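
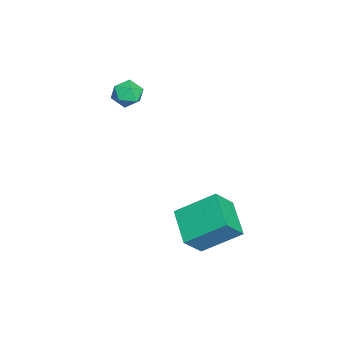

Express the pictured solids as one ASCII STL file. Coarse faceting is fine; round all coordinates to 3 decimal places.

solid 
facet normal 0.079 -0.144 0.986
outer loop
vertex 0.456 -3.128 1.628
vertex -0.184 -3.248 1.662
vertex 0.235 -3.737 1.557
endloop
endfacet
facet normal 0.684 -0.324 0.653
outer loop
vertex 0.456 -3.128 1.628
vertex 0.235 -3.737 1.557
vertex 0.71 -3.515 1.17
endloop
endfacet
facet normal 0.921 0.249 0.300
outer loop
vertex 0.456 -3.128 1.628
vertex 0.71 -3.515 1.17
vertex 0.585 -2.89 1.035
endloop
endfacet
facet normal 0.463 0.783 0.415
outer loop
vertex 0.456 -3.128 1.628
vertex 0.585 -2.89 1.035
vertex 0.032 -2.725 1.34
endloop
endfacet
facet normal -0.057 0.540 0.840
outer loop
vertex 0.456 -3.128 1.628
vertex 0.032 -2.725 1.34
vertex -0.184 -3.248 1.662
endloop
endfacet
facet normal 0.530 -0.830 0.174
outer loop
vertex 0.71 -3.515 1.17
vertex 0.235 -3.737 1.557
vertex 0.228 -3.875 0.92
endloop
endfacet
facet normal -0.449 -0.538 0.714
outer loop
vertex 0.235 -3.737 1.557
vertex -0.184 -3.248 1.662
vertex -0.325 -3.71 1.225
endloop
endfacet
facet normal -0.671 0.569 0.474
outer loop
vertex -0.184 -3.248 1.662
vertex 0.032 -2.725 1.34
vertex -0.45 -3.085 1.09
endloop
endfacet
facet normal 0.171 0.963 -0.210
outer loop
vertex 0.032 -2.725 1.34
vertex 0.585 -2.89 1.035
vertex 0.025 -2.863 0.703
endloop
endfacet
facet normal 0.913 0.097 -0.397
outer loop
vertex 0.585 -2.89 1.035
vertex 0.71 -3.515 1.17
vertex 0.444 -3.352 0.598
endloop
endfacet
facet normal -0.463 -0.783 -0.415
outer loop
vertex -0.196 -3.472 0.632
vertex 0.228 -3.875 0.92
vertex -0.325 -3.71 1.225
endloop
endfacet
facet normal -0.921 -0.249 -0.300
outer loop
vertex -0.196 -3.472 0.632
vertex -0.325 -3.71 1.225
vertex -0.45 -3.085 1.09
endloop
endfacet
facet normal -0.684 0.324 -0.653
outer loop
vertex -0.196 -3.472 0.632
vertex -0.45 -3.085 1.09
vertex 0.025 -2.863 0.703
endloop
endfacet
facet normal -0.079 0.144 -0.986
outer loop
vertex -0.196 -3.472 0.632
vertex 0.025 -2.863 0.703
vertex 0.444 -3.352 0.598
endloop
endfacet
facet normal 0.057 -0.540 -0.840
outer loop
vertex -0.196 -3.472 0.632
vertex 0.444 -3.352 0.598
vertex 0.228 -3.875 0.92
endloop
endfacet
facet normal -0.171 -0.963 0.210
outer loop
vertex -0.325 -3.71 1.225
vertex 0.228 -3.875 0.92
vertex 0.235 -3.737 1.557
endloop
endfacet
facet normal -0.913 -0.097 0.397
outer loop
vertex -0.45 -3.085 1.09
vertex -0.325 -3.71 1.225
vertex -0.184 -3.248 1.662
endloop
endfacet
facet normal -0.530 0.830 -0.174
outer loop
vertex 0.025 -2.863 0.703
vertex -0.45 -3.085 1.09
vertex 0.032 -2.725 1.34
endloop
endfacet
facet normal 0.449 0.538 -0.714
outer loop
vertex 0.444 -3.352 0.598
vertex 0.025 -2.863 0.703
vertex 0.585 -2.89 1.035
endloop
endfacet
facet normal 0.671 -0.569 -0.474
outer loop
vertex 0.228 -3.875 0.92
vertex 0.444 -3.352 0.598
vertex 0.71 -3.515 1.17
endloop
endfacet
facet normal -0.481 0.471 -0.739
outer loop
vertex 2.564 0.701 -2.659
vertex 3.911 1.18 -3.231
vertex 2.66 -0.744 -3.641
endloop
endfacet
facet normal -0.874 -0.311 0.372
outer loop
vertex 3.229 -1.3 -2.769
vertex 2.564 0.701 -2.659
vertex 2.66 -0.744 -3.641
endloop
endfacet
facet normal -0.482 0.471 -0.739
outer loop
vertex 2.66 -0.744 -3.641
vertex 3.911 1.18 -3.231
vertex 4.007 -0.265 -4.214
endloop
endfacet
facet normal 0.055 -0.825 -0.562
outer loop
vertex 4.007 -0.265 -4.214
vertex 3.229 -1.3 -2.769
vertex 2.66 -0.744 -3.641
endloop
endfacet
facet normal -0.055 0.825 0.562
outer loop
vertex 2.564 0.701 -2.659
vertex 4.48 0.624 -2.359
vertex 3.911 1.18 -3.231
endloop
endfacet
facet normal -0.875 -0.311 0.372
outer loop
vertex 3.133 0.145 -1.786
vertex 2.564 0.701 -2.659
vertex 3.229 -1.3 -2.769
endloop
endfacet
facet normal -0.055 0.826 0.562
outer loop
vertex 3.133 0.145 -1.786
vertex 4.48 0.624 -2.359
vertex 2.564 0.701 -2.659
endloop
endfacet
facet normal 0.874 0.311 -0.372
outer loop
vertex 3.911 1.18 -3.231
vertex 4.48 0.624 -2.359
vertex 4.007 -0.265 -4.214
endloop
endfacet
facet normal 0.055 -0.826 -0.562
outer loop
vertex 4.576 -0.821 -3.341
vertex 3.229 -1.3 -2.769
vertex 4.007 -0.265 -4.214
endloop
endfacet
facet normal 0.875 0.311 -0.372
outer loop
vertex 4.007 -0.265 -4.214
vertex 4.48 0.624 -2.359
vertex 4.576 -0.821 -3.341
endloop
endfacet
facet normal 0.481 -0.471 0.739
outer loop
vertex 4.576 -0.821 -3.341
vertex 3.133 0.145 -1.786
vertex 3.229 -1.3 -2.769
endloop
endfacet
facet normal 0.482 -0.470 0.739
outer loop
vertex 4.48 0.624 -2.359
vertex 3.133 0.145 -1.786
vertex 4.576 -0.821 -3.341
endloop
endfacet

endsolid


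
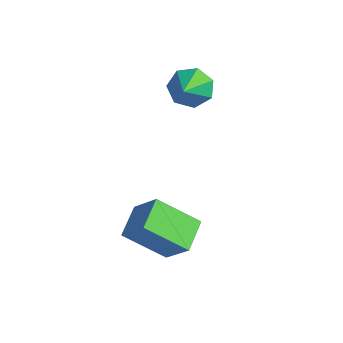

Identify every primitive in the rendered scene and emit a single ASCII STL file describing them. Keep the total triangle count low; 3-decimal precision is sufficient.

solid 
facet normal -0.536 0.780 0.323
outer loop
vertex -0.62 0.307 -2.02
vertex 0.447 1.545 -3.241
vertex -1.687 0.063 -3.2
endloop
endfacet
facet normal -0.523 -0.607 0.598
outer loop
vertex -0.927 -1.045 -3.659
vertex -0.62 0.307 -2.02
vertex -1.687 0.063 -3.2
endloop
endfacet
facet normal -0.536 0.780 0.323
outer loop
vertex -1.687 0.063 -3.2
vertex 0.447 1.545 -3.241
vertex -0.621 1.301 -4.421
endloop
endfacet
facet normal -0.663 -0.151 -0.733
outer loop
vertex -0.621 1.301 -4.421
vertex -0.927 -1.045 -3.659
vertex -1.687 0.063 -3.2
endloop
endfacet
facet normal 0.663 0.151 0.733
outer loop
vertex -0.62 0.307 -2.02
vertex 1.207 0.437 -3.7
vertex 0.447 1.545 -3.241
endloop
endfacet
facet normal -0.523 -0.607 0.599
outer loop
vertex 0.141 -0.801 -2.479
vertex -0.62 0.307 -2.02
vertex -0.927 -1.045 -3.659
endloop
endfacet
facet normal 0.663 0.152 0.733
outer loop
vertex 0.141 -0.801 -2.479
vertex 1.207 0.437 -3.7
vertex -0.62 0.307 -2.02
endloop
endfacet
facet normal 0.523 0.607 -0.599
outer loop
vertex 0.447 1.545 -3.241
vertex 1.207 0.437 -3.7
vertex -0.621 1.301 -4.421
endloop
endfacet
facet normal -0.663 -0.152 -0.733
outer loop
vertex 0.14 0.193 -4.88
vertex -0.927 -1.045 -3.659
vertex -0.621 1.301 -4.421
endloop
endfacet
facet normal 0.523 0.607 -0.598
outer loop
vertex -0.621 1.301 -4.421
vertex 1.207 0.437 -3.7
vertex 0.14 0.193 -4.88
endloop
endfacet
facet normal 0.535 -0.780 -0.323
outer loop
vertex 0.14 0.193 -4.88
vertex 0.141 -0.801 -2.479
vertex -0.927 -1.045 -3.659
endloop
endfacet
facet normal 0.536 -0.780 -0.323
outer loop
vertex 1.207 0.437 -3.7
vertex 0.141 -0.801 -2.479
vertex 0.14 0.193 -4.88
endloop
endfacet
facet normal -0.568 0.603 -0.560
outer loop
vertex -3.238 3.949 -0.465
vertex -3.758 4.15 0.279
vertex -2.995 4.583 -0.029
endloop
endfacet
facet normal 0.932 -0.122 -0.342
outer loop
vertex -3.238 3.949 -0.465
vertex -2.995 4.583 -0.029
vertex -2.702 3.03 1.321
endloop
endfacet
facet normal -0.568 0.602 -0.561
outer loop
vertex -2.995 4.583 -0.029
vertex -3.758 4.15 0.279
vertex -3.327 4.892 0.638
endloop
endfacet
facet normal 0.883 0.391 0.258
outer loop
vertex -2.995 4.583 -0.029
vertex -3.327 4.892 0.638
vertex -2.702 3.03 1.321
endloop
endfacet
facet normal -0.568 0.602 -0.561
outer loop
vertex -3.327 4.892 0.638
vertex -3.758 4.15 0.279
vertex -3.984 4.642 1.035
endloop
endfacet
facet normal 0.345 0.423 0.838
outer loop
vertex -3.327 4.892 0.638
vertex -3.984 4.642 1.035
vertex -2.702 3.03 1.321
endloop
endfacet
facet normal -0.567 0.602 -0.562
outer loop
vertex -3.984 4.642 1.035
vertex -3.758 4.15 0.279
vertex -4.471 4.022 0.862
endloop
endfacet
facet normal -0.277 -0.050 0.960
outer loop
vertex -3.984 4.642 1.035
vertex -4.471 4.022 0.862
vertex -2.702 3.03 1.321
endloop
endfacet
facet normal -0.567 0.602 -0.562
outer loop
vertex -4.471 4.022 0.862
vertex -3.758 4.15 0.279
vertex -4.421 3.498 0.25
endloop
endfacet
facet normal -0.515 -0.672 0.533
outer loop
vertex -4.471 4.022 0.862
vertex -4.421 3.498 0.25
vertex -2.702 3.03 1.321
endloop
endfacet
facet normal -0.568 0.603 -0.560
outer loop
vertex -4.421 3.498 0.25
vertex -3.758 4.15 0.279
vertex -3.872 3.466 -0.341
endloop
endfacet
facet normal -0.189 -0.974 -0.123
outer loop
vertex -4.421 3.498 0.25
vertex -3.872 3.466 -0.341
vertex -2.702 3.03 1.321
endloop
endfacet
facet normal -0.569 0.602 -0.560
outer loop
vertex -3.872 3.466 -0.341
vertex -3.758 4.15 0.279
vertex -3.238 3.949 -0.465
endloop
endfacet
facet normal 0.455 -0.729 -0.512
outer loop
vertex -3.872 3.466 -0.341
vertex -3.238 3.949 -0.465
vertex -2.702 3.03 1.321
endloop
endfacet

endsolid


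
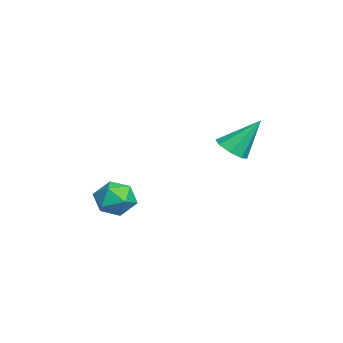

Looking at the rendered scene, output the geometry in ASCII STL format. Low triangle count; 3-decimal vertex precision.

solid 
facet normal 0.047 -0.606 -0.794
outer loop
vertex 4.636 2.094 2.284
vertex 3.947 1.692 2.55
vertex 4.095 2.354 2.054
endloop
endfacet
facet normal 0.486 0.856 -0.177
outer loop
vertex 4.636 2.094 2.284
vertex 4.095 2.354 2.054
vertex 3.853 2.928 4.17
endloop
endfacet
facet normal 0.047 -0.606 -0.794
outer loop
vertex 4.095 2.354 2.054
vertex 3.947 1.692 2.55
vertex 3.467 2.227 2.114
endloop
endfacet
facet normal -0.216 0.936 -0.279
outer loop
vertex 4.095 2.354 2.054
vertex 3.467 2.227 2.114
vertex 3.853 2.928 4.17
endloop
endfacet
facet normal 0.046 -0.606 -0.794
outer loop
vertex 3.467 2.227 2.114
vertex 3.947 1.692 2.55
vertex 3.121 1.787 2.43
endloop
endfacet
facet normal -0.803 0.594 -0.052
outer loop
vertex 3.467 2.227 2.114
vertex 3.121 1.787 2.43
vertex 3.853 2.928 4.17
endloop
endfacet
facet normal 0.046 -0.604 -0.795
outer loop
vertex 3.121 1.787 2.43
vertex 3.947 1.692 2.55
vertex 3.259 1.291 2.815
endloop
endfacet
facet normal -0.928 0.030 0.371
outer loop
vertex 3.121 1.787 2.43
vertex 3.259 1.291 2.815
vertex 3.853 2.928 4.17
endloop
endfacet
facet normal 0.047 -0.605 -0.795
outer loop
vertex 3.259 1.291 2.815
vertex 3.947 1.692 2.55
vertex 3.8 1.031 3.045
endloop
endfacet
facet normal -0.519 -0.425 0.741
outer loop
vertex 3.259 1.291 2.815
vertex 3.8 1.031 3.045
vertex 3.853 2.928 4.17
endloop
endfacet
facet normal 0.047 -0.605 -0.795
outer loop
vertex 3.8 1.031 3.045
vertex 3.947 1.692 2.55
vertex 4.427 1.158 2.985
endloop
endfacet
facet normal 0.183 -0.505 0.843
outer loop
vertex 3.8 1.031 3.045
vertex 4.427 1.158 2.985
vertex 3.853 2.928 4.17
endloop
endfacet
facet normal 0.045 -0.606 -0.794
outer loop
vertex 4.427 1.158 2.985
vertex 3.947 1.692 2.55
vertex 4.773 1.598 2.669
endloop
endfacet
facet normal 0.770 -0.163 0.617
outer loop
vertex 4.427 1.158 2.985
vertex 4.773 1.598 2.669
vertex 3.853 2.928 4.17
endloop
endfacet
facet normal 0.046 -0.605 -0.795
outer loop
vertex 4.773 1.598 2.669
vertex 3.947 1.692 2.55
vertex 4.636 2.094 2.284
endloop
endfacet
facet normal 0.896 0.399 0.195
outer loop
vertex 4.773 1.598 2.669
vertex 4.636 2.094 2.284
vertex 3.853 2.928 4.17
endloop
endfacet
facet normal -0.925 0.166 -0.343
outer loop
vertex 2.949 -2.944 -1.325
vertex 2.579 -3.672 -0.679
vertex 2.641 -2.681 -0.367
endloop
endfacet
facet normal -0.529 0.760 -0.379
outer loop
vertex 2.949 -2.944 -1.325
vertex 2.641 -2.681 -0.367
vertex 3.512 -2.272 -0.763
endloop
endfacet
facet normal 0.043 0.620 -0.784
outer loop
vertex 2.949 -2.944 -1.325
vertex 3.512 -2.272 -0.763
vertex 3.988 -3.011 -1.321
endloop
endfacet
facet normal 0.000 -0.059 -0.998
outer loop
vertex 2.949 -2.944 -1.325
vertex 3.988 -3.011 -1.321
vertex 3.411 -3.876 -1.27
endloop
endfacet
facet normal -0.599 -0.340 -0.726
outer loop
vertex 2.949 -2.944 -1.325
vertex 3.411 -3.876 -1.27
vertex 2.579 -3.672 -0.679
endloop
endfacet
facet normal -0.301 0.912 0.279
outer loop
vertex 3.512 -2.272 -0.763
vertex 2.641 -2.681 -0.367
vertex 3.489 -2.584 0.23
endloop
endfacet
facet normal -0.940 -0.047 0.337
outer loop
vertex 2.641 -2.681 -0.367
vertex 2.579 -3.672 -0.679
vertex 2.912 -3.449 0.281
endloop
endfacet
facet normal -0.413 -0.866 -0.282
outer loop
vertex 2.579 -3.672 -0.679
vertex 3.411 -3.876 -1.27
vertex 3.388 -4.188 -0.277
endloop
endfacet
facet normal 0.555 -0.413 -0.722
outer loop
vertex 3.411 -3.876 -1.27
vertex 3.988 -3.011 -1.321
vertex 4.259 -3.779 -0.673
endloop
endfacet
facet normal 0.624 0.685 -0.376
outer loop
vertex 3.988 -3.011 -1.321
vertex 3.512 -2.272 -0.763
vertex 4.321 -2.788 -0.361
endloop
endfacet
facet normal -0.000 0.059 0.998
outer loop
vertex 3.951 -3.516 0.285
vertex 3.489 -2.584 0.23
vertex 2.912 -3.449 0.281
endloop
endfacet
facet normal -0.043 -0.620 0.784
outer loop
vertex 3.951 -3.516 0.285
vertex 2.912 -3.449 0.281
vertex 3.388 -4.188 -0.277
endloop
endfacet
facet normal 0.529 -0.760 0.379
outer loop
vertex 3.951 -3.516 0.285
vertex 3.388 -4.188 -0.277
vertex 4.259 -3.779 -0.673
endloop
endfacet
facet normal 0.925 -0.166 0.343
outer loop
vertex 3.951 -3.516 0.285
vertex 4.259 -3.779 -0.673
vertex 4.321 -2.788 -0.361
endloop
endfacet
facet normal 0.599 0.340 0.726
outer loop
vertex 3.951 -3.516 0.285
vertex 4.321 -2.788 -0.361
vertex 3.489 -2.584 0.23
endloop
endfacet
facet normal -0.555 0.413 0.722
outer loop
vertex 2.912 -3.449 0.281
vertex 3.489 -2.584 0.23
vertex 2.641 -2.681 -0.367
endloop
endfacet
facet normal -0.624 -0.685 0.376
outer loop
vertex 3.388 -4.188 -0.277
vertex 2.912 -3.449 0.281
vertex 2.579 -3.672 -0.679
endloop
endfacet
facet normal 0.301 -0.912 -0.279
outer loop
vertex 4.259 -3.779 -0.673
vertex 3.388 -4.188 -0.277
vertex 3.411 -3.876 -1.27
endloop
endfacet
facet normal 0.940 0.047 -0.337
outer loop
vertex 4.321 -2.788 -0.361
vertex 4.259 -3.779 -0.673
vertex 3.988 -3.011 -1.321
endloop
endfacet
facet normal 0.413 0.866 0.282
outer loop
vertex 3.489 -2.584 0.23
vertex 4.321 -2.788 -0.361
vertex 3.512 -2.272 -0.763
endloop
endfacet

endsolid


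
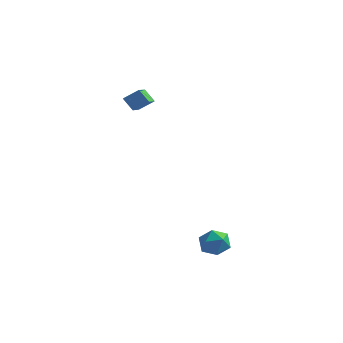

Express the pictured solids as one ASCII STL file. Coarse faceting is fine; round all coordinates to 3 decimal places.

solid 
facet normal -0.067 0.625 0.778
outer loop
vertex 2.457 -0.99 -3.308
vertex 2.688 -1.568 -2.824
vertex 3.224 -1.096 -3.157
endloop
endfacet
facet normal 0.099 0.978 0.182
outer loop
vertex 2.457 -0.99 -3.308
vertex 3.224 -1.096 -3.157
vertex 2.986 -0.935 -3.891
endloop
endfacet
facet normal -0.417 0.859 -0.297
outer loop
vertex 2.457 -0.99 -3.308
vertex 2.986 -0.935 -3.891
vertex 2.302 -1.309 -4.012
endloop
endfacet
facet normal -0.902 0.431 0.004
outer loop
vertex 2.457 -0.99 -3.308
vertex 2.302 -1.309 -4.012
vertex 2.118 -1.7 -3.353
endloop
endfacet
facet normal -0.687 0.285 0.669
outer loop
vertex 2.457 -0.99 -3.308
vertex 2.118 -1.7 -3.353
vertex 2.688 -1.568 -2.824
endloop
endfacet
facet normal 0.706 0.704 -0.075
outer loop
vertex 2.986 -0.935 -3.891
vertex 3.224 -1.096 -3.157
vertex 3.542 -1.48 -3.767
endloop
endfacet
facet normal 0.437 0.132 0.890
outer loop
vertex 3.224 -1.096 -3.157
vertex 2.688 -1.568 -2.824
vertex 3.358 -1.871 -3.108
endloop
endfacet
facet normal -0.566 -0.415 0.713
outer loop
vertex 2.688 -1.568 -2.824
vertex 2.118 -1.7 -3.353
vertex 2.674 -2.245 -3.229
endloop
endfacet
facet normal -0.914 -0.181 -0.363
outer loop
vertex 2.118 -1.7 -3.353
vertex 2.302 -1.309 -4.012
vertex 2.436 -2.084 -3.963
endloop
endfacet
facet normal -0.129 0.511 -0.850
outer loop
vertex 2.302 -1.309 -4.012
vertex 2.986 -0.935 -3.891
vertex 2.972 -1.612 -4.296
endloop
endfacet
facet normal 0.902 -0.431 -0.004
outer loop
vertex 3.203 -2.19 -3.812
vertex 3.542 -1.48 -3.767
vertex 3.358 -1.871 -3.108
endloop
endfacet
facet normal 0.417 -0.859 0.297
outer loop
vertex 3.203 -2.19 -3.812
vertex 3.358 -1.871 -3.108
vertex 2.674 -2.245 -3.229
endloop
endfacet
facet normal -0.099 -0.978 -0.182
outer loop
vertex 3.203 -2.19 -3.812
vertex 2.674 -2.245 -3.229
vertex 2.436 -2.084 -3.963
endloop
endfacet
facet normal 0.067 -0.625 -0.778
outer loop
vertex 3.203 -2.19 -3.812
vertex 2.436 -2.084 -3.963
vertex 2.972 -1.612 -4.296
endloop
endfacet
facet normal 0.687 -0.285 -0.669
outer loop
vertex 3.203 -2.19 -3.812
vertex 2.972 -1.612 -4.296
vertex 3.542 -1.48 -3.767
endloop
endfacet
facet normal 0.914 0.181 0.363
outer loop
vertex 3.358 -1.871 -3.108
vertex 3.542 -1.48 -3.767
vertex 3.224 -1.096 -3.157
endloop
endfacet
facet normal 0.129 -0.511 0.850
outer loop
vertex 2.674 -2.245 -3.229
vertex 3.358 -1.871 -3.108
vertex 2.688 -1.568 -2.824
endloop
endfacet
facet normal -0.706 -0.704 0.075
outer loop
vertex 2.436 -2.084 -3.963
vertex 2.674 -2.245 -3.229
vertex 2.118 -1.7 -3.353
endloop
endfacet
facet normal -0.437 -0.132 -0.890
outer loop
vertex 2.972 -1.612 -4.296
vertex 2.436 -2.084 -3.963
vertex 2.302 -1.309 -4.012
endloop
endfacet
facet normal 0.566 0.415 -0.713
outer loop
vertex 3.542 -1.48 -3.767
vertex 2.972 -1.612 -4.296
vertex 2.986 -0.935 -3.891
endloop
endfacet
facet normal -0.705 -0.424 -0.569
outer loop
vertex -3.696 2.572 2.471
vertex -4.066 3.945 1.907
vertex -3.136 2.469 1.854
endloop
endfacet
facet normal 0.241 -0.898 0.369
outer loop
vertex -2.494 2.855 2.373
vertex -3.696 2.572 2.471
vertex -3.136 2.469 1.854
endloop
endfacet
facet normal -0.704 -0.423 -0.570
outer loop
vertex -3.136 2.469 1.854
vertex -4.066 3.945 1.907
vertex -3.505 3.843 1.29
endloop
endfacet
facet normal 0.667 -0.122 -0.735
outer loop
vertex -3.505 3.843 1.29
vertex -2.494 2.855 2.373
vertex -3.136 2.469 1.854
endloop
endfacet
facet normal -0.667 0.122 0.735
outer loop
vertex -3.696 2.572 2.471
vertex -3.424 4.331 2.426
vertex -4.066 3.945 1.907
endloop
endfacet
facet normal 0.241 -0.898 0.368
outer loop
vertex -3.055 2.957 2.99
vertex -3.696 2.572 2.471
vertex -2.494 2.855 2.373
endloop
endfacet
facet normal -0.668 0.122 0.734
outer loop
vertex -3.055 2.957 2.99
vertex -3.424 4.331 2.426
vertex -3.696 2.572 2.471
endloop
endfacet
facet normal -0.242 0.898 -0.368
outer loop
vertex -4.066 3.945 1.907
vertex -3.424 4.331 2.426
vertex -3.505 3.843 1.29
endloop
endfacet
facet normal 0.668 -0.122 -0.734
outer loop
vertex -2.864 4.228 1.809
vertex -2.494 2.855 2.373
vertex -3.505 3.843 1.29
endloop
endfacet
facet normal -0.241 0.898 -0.369
outer loop
vertex -3.505 3.843 1.29
vertex -3.424 4.331 2.426
vertex -2.864 4.228 1.809
endloop
endfacet
facet normal 0.704 0.424 0.570
outer loop
vertex -2.864 4.228 1.809
vertex -3.055 2.957 2.99
vertex -2.494 2.855 2.373
endloop
endfacet
facet normal 0.705 0.423 0.569
outer loop
vertex -3.424 4.331 2.426
vertex -3.055 2.957 2.99
vertex -2.864 4.228 1.809
endloop
endfacet

endsolid


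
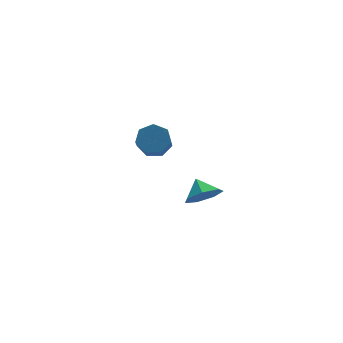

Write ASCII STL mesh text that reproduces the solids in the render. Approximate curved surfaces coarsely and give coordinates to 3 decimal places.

solid 
facet normal 0.153 -0.795 -0.587
outer loop
vertex -1.766 -2.865 -0.486
vertex -2.355 -2.461 -1.186
vertex -1.367 -2.358 -1.068
endloop
endfacet
facet normal 0.583 0.371 0.723
outer loop
vertex -1.766 -2.865 -0.486
vertex -1.367 -2.358 -1.068
vertex -2.525 -1.579 -0.534
endloop
endfacet
facet normal 0.153 -0.794 -0.588
outer loop
vertex -1.367 -2.358 -1.068
vertex -2.355 -2.461 -1.186
vertex -1.713 -1.929 -1.738
endloop
endfacet
facet normal 0.605 0.774 0.183
outer loop
vertex -1.367 -2.358 -1.068
vertex -1.713 -1.929 -1.738
vertex -2.525 -1.579 -0.534
endloop
endfacet
facet normal 0.153 -0.794 -0.588
outer loop
vertex -1.713 -1.929 -1.738
vertex -2.355 -2.461 -1.186
vertex -2.542 -1.9 -1.993
endloop
endfacet
facet normal 0.100 0.971 -0.215
outer loop
vertex -1.713 -1.929 -1.738
vertex -2.542 -1.9 -1.993
vertex -2.525 -1.579 -0.534
endloop
endfacet
facet normal 0.153 -0.794 -0.588
outer loop
vertex -2.542 -1.9 -1.993
vertex -2.355 -2.461 -1.186
vertex -3.23 -2.294 -1.64
endloop
endfacet
facet normal -0.555 0.814 -0.173
outer loop
vertex -2.542 -1.9 -1.993
vertex -3.23 -2.294 -1.64
vertex -2.525 -1.579 -0.534
endloop
endfacet
facet normal 0.153 -0.795 -0.588
outer loop
vertex -3.23 -2.294 -1.64
vertex -2.355 -2.461 -1.186
vertex -3.26 -2.813 -0.946
endloop
endfacet
facet normal -0.863 0.421 0.278
outer loop
vertex -3.23 -2.294 -1.64
vertex -3.26 -2.813 -0.946
vertex -2.525 -1.579 -0.534
endloop
endfacet
facet normal 0.153 -0.795 -0.587
outer loop
vertex -3.26 -2.813 -0.946
vertex -2.355 -2.461 -1.186
vertex -2.608 -3.067 -0.432
endloop
endfacet
facet normal -0.595 0.088 0.799
outer loop
vertex -3.26 -2.813 -0.946
vertex -2.608 -3.067 -0.432
vertex -2.525 -1.579 -0.534
endloop
endfacet
facet normal 0.153 -0.795 -0.587
outer loop
vertex -2.608 -3.067 -0.432
vertex -2.355 -2.461 -1.186
vertex -1.766 -2.865 -0.486
endloop
endfacet
facet normal 0.048 0.066 0.997
outer loop
vertex -2.608 -3.067 -0.432
vertex -1.766 -2.865 -0.486
vertex -2.525 -1.579 -0.534
endloop
endfacet
facet normal 0.202 0.692 -0.694
outer loop
vertex -2.261 4.159 -2.205
vertex -3.091 4.532 -2.075
vertex -2.3 4.729 -1.648
endloop
endfacet
facet normal 0.978 -0.107 0.178
outer loop
vertex -2.261 4.159 -2.205
vertex -2.3 4.729 -1.648
vertex -2.578 3.074 -1.115
endloop
endfacet
facet normal 0.978 -0.106 0.180
outer loop
vertex -2.578 3.074 -1.115
vertex -2.3 4.729 -1.648
vertex -2.618 3.644 -0.559
endloop
endfacet
facet normal -0.202 -0.691 0.694
outer loop
vertex -2.578 3.074 -1.115
vertex -2.618 3.644 -0.559
vertex -3.409 3.448 -0.985
endloop
endfacet
facet normal 0.203 0.690 -0.694
outer loop
vertex -2.3 4.729 -1.648
vertex -3.091 4.532 -2.075
vertex -2.935 5.152 -1.413
endloop
endfacet
facet normal 0.571 0.492 0.657
outer loop
vertex -2.3 4.729 -1.648
vertex -2.935 5.152 -1.413
vertex -2.618 3.644 -0.559
endloop
endfacet
facet normal 0.572 0.492 0.657
outer loop
vertex -2.618 3.644 -0.559
vertex -2.935 5.152 -1.413
vertex -3.253 4.067 -0.323
endloop
endfacet
facet normal -0.202 -0.691 0.694
outer loop
vertex -2.618 3.644 -0.559
vertex -3.253 4.067 -0.323
vertex -3.409 3.448 -0.985
endloop
endfacet
facet normal 0.202 0.691 -0.694
outer loop
vertex -2.935 5.152 -1.413
vertex -3.091 4.532 -2.075
vertex -3.688 5.108 -1.676
endloop
endfacet
facet normal -0.266 0.721 0.640
outer loop
vertex -2.935 5.152 -1.413
vertex -3.688 5.108 -1.676
vertex -3.253 4.067 -0.323
endloop
endfacet
facet normal -0.266 0.721 0.640
outer loop
vertex -3.253 4.067 -0.323
vertex -3.688 5.108 -1.676
vertex -4.005 4.023 -0.586
endloop
endfacet
facet normal -0.202 -0.691 0.694
outer loop
vertex -3.253 4.067 -0.323
vertex -4.005 4.023 -0.586
vertex -3.409 3.448 -0.985
endloop
endfacet
facet normal 0.202 0.691 -0.694
outer loop
vertex -3.688 5.108 -1.676
vertex -3.091 4.532 -2.075
vertex -3.991 4.631 -2.239
endloop
endfacet
facet normal -0.903 0.406 0.142
outer loop
vertex -3.688 5.108 -1.676
vertex -3.991 4.631 -2.239
vertex -4.005 4.023 -0.586
endloop
endfacet
facet normal -0.902 0.407 0.142
outer loop
vertex -4.005 4.023 -0.586
vertex -3.991 4.631 -2.239
vertex -4.309 3.546 -1.15
endloop
endfacet
facet normal -0.202 -0.691 0.694
outer loop
vertex -4.005 4.023 -0.586
vertex -4.309 3.546 -1.15
vertex -3.409 3.448 -0.985
endloop
endfacet
facet normal 0.202 0.691 -0.694
outer loop
vertex -3.991 4.631 -2.239
vertex -3.091 4.532 -2.075
vertex -3.617 4.079 -2.679
endloop
endfacet
facet normal -0.860 -0.213 -0.464
outer loop
vertex -3.991 4.631 -2.239
vertex -3.617 4.079 -2.679
vertex -4.309 3.546 -1.15
endloop
endfacet
facet normal -0.860 -0.215 -0.464
outer loop
vertex -4.309 3.546 -1.15
vertex -3.617 4.079 -2.679
vertex -3.934 2.995 -1.59
endloop
endfacet
facet normal -0.202 -0.692 0.693
outer loop
vertex -4.309 3.546 -1.15
vertex -3.934 2.995 -1.59
vertex -3.409 3.448 -0.985
endloop
endfacet
facet normal 0.202 0.691 -0.694
outer loop
vertex -3.617 4.079 -2.679
vertex -3.091 4.532 -2.075
vertex -2.847 3.869 -2.664
endloop
endfacet
facet normal -0.170 -0.673 -0.720
outer loop
vertex -3.617 4.079 -2.679
vertex -2.847 3.869 -2.664
vertex -3.934 2.995 -1.59
endloop
endfacet
facet normal -0.170 -0.673 -0.720
outer loop
vertex -3.934 2.995 -1.59
vertex -2.847 3.869 -2.664
vertex -3.164 2.784 -1.574
endloop
endfacet
facet normal -0.204 -0.691 0.694
outer loop
vertex -3.934 2.995 -1.59
vertex -3.164 2.784 -1.574
vertex -3.409 3.448 -0.985
endloop
endfacet
facet normal 0.202 0.691 -0.694
outer loop
vertex -2.847 3.869 -2.664
vertex -3.091 4.532 -2.075
vertex -2.261 4.159 -2.205
endloop
endfacet
facet normal 0.649 -0.625 -0.434
outer loop
vertex -2.847 3.869 -2.664
vertex -2.261 4.159 -2.205
vertex -3.164 2.784 -1.574
endloop
endfacet
facet normal 0.649 -0.625 -0.434
outer loop
vertex -3.164 2.784 -1.574
vertex -2.261 4.159 -2.205
vertex -2.578 3.074 -1.115
endloop
endfacet
facet normal -0.202 -0.691 0.694
outer loop
vertex -3.164 2.784 -1.574
vertex -2.578 3.074 -1.115
vertex -3.409 3.448 -0.985
endloop
endfacet

endsolid


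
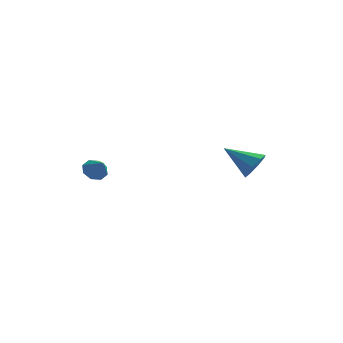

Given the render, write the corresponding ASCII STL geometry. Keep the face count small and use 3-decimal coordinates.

solid 
facet normal -0.505 0.495 -0.707
outer loop
vertex -3.15 -1.8 3.23
vertex -3.62 -2.305 3.212
vertex -3.546 -1.72 3.569
endloop
endfacet
facet normal 0.624 0.481 0.616
outer loop
vertex -3.15 -1.8 3.23
vertex -3.546 -1.72 3.569
vertex -3.08 -2.835 3.968
endloop
endfacet
facet normal -0.504 0.495 -0.707
outer loop
vertex -3.546 -1.72 3.569
vertex -3.62 -2.305 3.212
vertex -3.986 -1.982 3.699
endloop
endfacet
facet normal 0.061 0.359 0.931
outer loop
vertex -3.546 -1.72 3.569
vertex -3.986 -1.982 3.699
vertex -3.08 -2.835 3.968
endloop
endfacet
facet normal -0.505 0.495 -0.707
outer loop
vertex -3.986 -1.982 3.699
vertex -3.62 -2.305 3.212
vertex -4.211 -2.433 3.544
endloop
endfacet
facet normal -0.386 -0.122 0.914
outer loop
vertex -3.986 -1.982 3.699
vertex -4.211 -2.433 3.544
vertex -3.08 -2.835 3.968
endloop
endfacet
facet normal -0.505 0.495 -0.707
outer loop
vertex -4.211 -2.433 3.544
vertex -3.62 -2.305 3.212
vertex -4.09 -2.81 3.194
endloop
endfacet
facet normal -0.457 -0.680 0.574
outer loop
vertex -4.211 -2.433 3.544
vertex -4.09 -2.81 3.194
vertex -3.08 -2.835 3.968
endloop
endfacet
facet normal -0.505 0.495 -0.707
outer loop
vertex -4.09 -2.81 3.194
vertex -3.62 -2.305 3.212
vertex -3.694 -2.891 2.854
endloop
endfacet
facet normal -0.108 -0.988 0.109
outer loop
vertex -4.09 -2.81 3.194
vertex -3.694 -2.891 2.854
vertex -3.08 -2.835 3.968
endloop
endfacet
facet normal -0.505 0.496 -0.707
outer loop
vertex -3.694 -2.891 2.854
vertex -3.62 -2.305 3.212
vertex -3.254 -2.628 2.724
endloop
endfacet
facet normal 0.456 -0.865 -0.208
outer loop
vertex -3.694 -2.891 2.854
vertex -3.254 -2.628 2.724
vertex -3.08 -2.835 3.968
endloop
endfacet
facet normal -0.504 0.496 -0.707
outer loop
vertex -3.254 -2.628 2.724
vertex -3.62 -2.305 3.212
vertex -3.029 -2.177 2.88
endloop
endfacet
facet normal 0.903 -0.385 -0.190
outer loop
vertex -3.254 -2.628 2.724
vertex -3.029 -2.177 2.88
vertex -3.08 -2.835 3.968
endloop
endfacet
facet normal -0.505 0.495 -0.707
outer loop
vertex -3.029 -2.177 2.88
vertex -3.62 -2.305 3.212
vertex -3.15 -1.8 3.23
endloop
endfacet
facet normal 0.973 0.173 0.150
outer loop
vertex -3.029 -2.177 2.88
vertex -3.15 -1.8 3.23
vertex -3.08 -2.835 3.968
endloop
endfacet
facet normal 0.848 -0.205 -0.488
outer loop
vertex 4.105 2.525 2.693
vertex 3.63 2.287 1.967
vertex 3.989 3.055 2.269
endloop
endfacet
facet normal 0.134 0.637 0.759
outer loop
vertex 4.105 2.525 2.693
vertex 3.989 3.055 2.269
vertex 1.95 2.693 2.933
endloop
endfacet
facet normal 0.849 -0.205 -0.487
outer loop
vertex 3.989 3.055 2.269
vertex 3.63 2.287 1.967
vertex 3.663 3.135 1.667
endloop
endfacet
facet normal -0.111 0.975 0.190
outer loop
vertex 3.989 3.055 2.269
vertex 3.663 3.135 1.667
vertex 1.95 2.693 2.933
endloop
endfacet
facet normal 0.848 -0.206 -0.488
outer loop
vertex 3.663 3.135 1.667
vertex 3.63 2.287 1.967
vertex 3.317 2.718 1.242
endloop
endfacet
facet normal -0.484 0.788 -0.380
outer loop
vertex 3.663 3.135 1.667
vertex 3.317 2.718 1.242
vertex 1.95 2.693 2.933
endloop
endfacet
facet normal 0.848 -0.205 -0.488
outer loop
vertex 3.317 2.718 1.242
vertex 3.63 2.287 1.967
vertex 3.155 2.049 1.241
endloop
endfacet
facet normal -0.765 0.186 -0.616
outer loop
vertex 3.317 2.718 1.242
vertex 3.155 2.049 1.241
vertex 1.95 2.693 2.933
endloop
endfacet
facet normal 0.848 -0.205 -0.488
outer loop
vertex 3.155 2.049 1.241
vertex 3.63 2.287 1.967
vertex 3.271 1.519 1.665
endloop
endfacet
facet normal -0.791 -0.478 -0.381
outer loop
vertex 3.155 2.049 1.241
vertex 3.271 1.519 1.665
vertex 1.95 2.693 2.933
endloop
endfacet
facet normal 0.849 -0.205 -0.487
outer loop
vertex 3.271 1.519 1.665
vertex 3.63 2.287 1.967
vertex 3.597 1.439 2.267
endloop
endfacet
facet normal -0.546 -0.817 0.187
outer loop
vertex 3.271 1.519 1.665
vertex 3.597 1.439 2.267
vertex 1.95 2.693 2.933
endloop
endfacet
facet normal 0.848 -0.206 -0.488
outer loop
vertex 3.597 1.439 2.267
vertex 3.63 2.287 1.967
vertex 3.943 1.856 2.693
endloop
endfacet
facet normal -0.173 -0.630 0.757
outer loop
vertex 3.597 1.439 2.267
vertex 3.943 1.856 2.693
vertex 1.95 2.693 2.933
endloop
endfacet
facet normal 0.848 -0.205 -0.488
outer loop
vertex 3.943 1.856 2.693
vertex 3.63 2.287 1.967
vertex 4.105 2.525 2.693
endloop
endfacet
facet normal 0.109 -0.026 0.994
outer loop
vertex 3.943 1.856 2.693
vertex 4.105 2.525 2.693
vertex 1.95 2.693 2.933
endloop
endfacet

endsolid


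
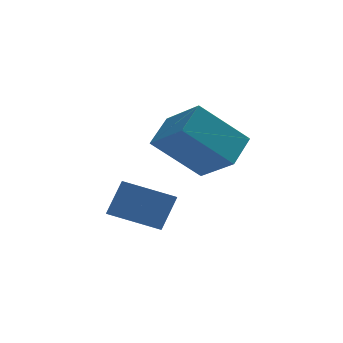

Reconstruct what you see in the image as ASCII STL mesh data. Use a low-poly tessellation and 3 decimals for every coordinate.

solid 
facet normal -0.899 0.294 0.324
outer loop
vertex 1.978 -2.245 -1.006
vertex 2.126 -1.415 -1.348
vertex 1.531 -2.559 -1.96
endloop
endfacet
facet normal -0.162 -0.912 0.376
outer loop
vertex 2.834 -2.985 -2.432
vertex 1.978 -2.245 -1.006
vertex 1.531 -2.559 -1.96
endloop
endfacet
facet normal -0.899 0.294 0.325
outer loop
vertex 1.531 -2.559 -1.96
vertex 2.126 -1.415 -1.348
vertex 1.678 -1.729 -2.303
endloop
endfacet
facet normal -0.408 -0.286 -0.867
outer loop
vertex 1.678 -1.729 -2.303
vertex 2.834 -2.985 -2.432
vertex 1.531 -2.559 -1.96
endloop
endfacet
facet normal 0.407 0.285 0.868
outer loop
vertex 1.978 -2.245 -1.006
vertex 3.429 -1.841 -1.82
vertex 2.126 -1.415 -1.348
endloop
endfacet
facet normal -0.162 -0.912 0.376
outer loop
vertex 3.282 -2.671 -1.477
vertex 1.978 -2.245 -1.006
vertex 2.834 -2.985 -2.432
endloop
endfacet
facet normal 0.407 0.286 0.867
outer loop
vertex 3.282 -2.671 -1.477
vertex 3.429 -1.841 -1.82
vertex 1.978 -2.245 -1.006
endloop
endfacet
facet normal 0.162 0.912 -0.376
outer loop
vertex 2.126 -1.415 -1.348
vertex 3.429 -1.841 -1.82
vertex 1.678 -1.729 -2.303
endloop
endfacet
facet normal -0.407 -0.285 -0.868
outer loop
vertex 2.982 -2.155 -2.774
vertex 2.834 -2.985 -2.432
vertex 1.678 -1.729 -2.303
endloop
endfacet
facet normal 0.162 0.912 -0.376
outer loop
vertex 1.678 -1.729 -2.303
vertex 3.429 -1.841 -1.82
vertex 2.982 -2.155 -2.774
endloop
endfacet
facet normal 0.899 -0.294 -0.325
outer loop
vertex 2.982 -2.155 -2.774
vertex 3.282 -2.671 -1.477
vertex 2.834 -2.985 -2.432
endloop
endfacet
facet normal 0.899 -0.293 -0.325
outer loop
vertex 3.429 -1.841 -1.82
vertex 3.282 -2.671 -1.477
vertex 2.982 -2.155 -2.774
endloop
endfacet
facet normal -0.735 0.047 0.677
outer loop
vertex 3.365 -2.855 0.837
vertex 3.923 -2.1 1.391
vertex 2.738 -1.84 0.086
endloop
endfacet
facet normal -0.512 -0.692 -0.509
outer loop
vertex 4.017 -1.92 -1.091
vertex 3.365 -2.855 0.837
vertex 2.738 -1.84 0.086
endloop
endfacet
facet normal -0.735 0.047 0.677
outer loop
vertex 2.738 -1.84 0.086
vertex 3.923 -2.1 1.391
vertex 3.296 -1.085 0.64
endloop
endfacet
facet normal -0.445 0.720 -0.533
outer loop
vertex 3.296 -1.085 0.64
vertex 4.017 -1.92 -1.091
vertex 2.738 -1.84 0.086
endloop
endfacet
facet normal 0.445 -0.720 0.533
outer loop
vertex 3.365 -2.855 0.837
vertex 5.202 -2.18 0.214
vertex 3.923 -2.1 1.391
endloop
endfacet
facet normal -0.512 -0.692 -0.509
outer loop
vertex 4.644 -2.935 -0.34
vertex 3.365 -2.855 0.837
vertex 4.017 -1.92 -1.091
endloop
endfacet
facet normal 0.445 -0.720 0.533
outer loop
vertex 4.644 -2.935 -0.34
vertex 5.202 -2.18 0.214
vertex 3.365 -2.855 0.837
endloop
endfacet
facet normal 0.512 0.692 0.509
outer loop
vertex 3.923 -2.1 1.391
vertex 5.202 -2.18 0.214
vertex 3.296 -1.085 0.64
endloop
endfacet
facet normal -0.445 0.720 -0.533
outer loop
vertex 4.575 -1.165 -0.537
vertex 4.017 -1.92 -1.091
vertex 3.296 -1.085 0.64
endloop
endfacet
facet normal 0.512 0.692 0.509
outer loop
vertex 3.296 -1.085 0.64
vertex 5.202 -2.18 0.214
vertex 4.575 -1.165 -0.537
endloop
endfacet
facet normal 0.735 -0.047 -0.677
outer loop
vertex 4.575 -1.165 -0.537
vertex 4.644 -2.935 -0.34
vertex 4.017 -1.92 -1.091
endloop
endfacet
facet normal 0.735 -0.047 -0.677
outer loop
vertex 5.202 -2.18 0.214
vertex 4.644 -2.935 -0.34
vertex 4.575 -1.165 -0.537
endloop
endfacet

endsolid


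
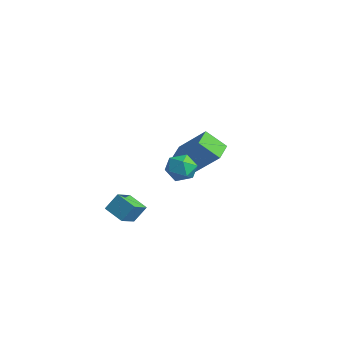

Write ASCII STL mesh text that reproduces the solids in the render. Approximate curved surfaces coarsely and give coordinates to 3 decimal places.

solid 
facet normal -0.478 0.825 0.302
outer loop
vertex 1.153 -0.153 3.692
vertex 0.526 -0.589 3.889
vertex 1.095 -0.453 4.419
endloop
endfacet
facet normal 0.228 0.894 0.387
outer loop
vertex 1.153 -0.153 3.692
vertex 1.095 -0.453 4.419
vertex 1.787 -0.466 4.042
endloop
endfacet
facet normal 0.536 0.807 -0.249
outer loop
vertex 1.153 -0.153 3.692
vertex 1.787 -0.466 4.042
vertex 1.647 -0.609 3.279
endloop
endfacet
facet normal 0.021 0.684 -0.729
outer loop
vertex 1.153 -0.153 3.692
vertex 1.647 -0.609 3.279
vertex 0.868 -0.685 3.185
endloop
endfacet
facet normal -0.605 0.695 -0.389
outer loop
vertex 1.153 -0.153 3.692
vertex 0.868 -0.685 3.185
vertex 0.526 -0.589 3.889
endloop
endfacet
facet normal 0.450 0.366 0.814
outer loop
vertex 1.787 -0.466 4.042
vertex 1.095 -0.453 4.419
vertex 1.552 -1.095 4.455
endloop
endfacet
facet normal -0.691 0.255 0.676
outer loop
vertex 1.095 -0.453 4.419
vertex 0.526 -0.589 3.889
vertex 0.773 -1.171 4.361
endloop
endfacet
facet normal -0.896 0.045 -0.441
outer loop
vertex 0.526 -0.589 3.889
vertex 0.868 -0.685 3.185
vertex 0.633 -1.314 3.598
endloop
endfacet
facet normal 0.117 0.028 -0.993
outer loop
vertex 0.868 -0.685 3.185
vertex 1.647 -0.609 3.279
vertex 1.325 -1.327 3.221
endloop
endfacet
facet normal 0.949 0.227 -0.217
outer loop
vertex 1.647 -0.609 3.279
vertex 1.787 -0.466 4.042
vertex 1.894 -1.191 3.751
endloop
endfacet
facet normal -0.021 -0.684 0.729
outer loop
vertex 1.267 -1.627 3.948
vertex 1.552 -1.095 4.455
vertex 0.773 -1.171 4.361
endloop
endfacet
facet normal -0.536 -0.807 0.249
outer loop
vertex 1.267 -1.627 3.948
vertex 0.773 -1.171 4.361
vertex 0.633 -1.314 3.598
endloop
endfacet
facet normal -0.228 -0.894 -0.387
outer loop
vertex 1.267 -1.627 3.948
vertex 0.633 -1.314 3.598
vertex 1.325 -1.327 3.221
endloop
endfacet
facet normal 0.478 -0.825 -0.302
outer loop
vertex 1.267 -1.627 3.948
vertex 1.325 -1.327 3.221
vertex 1.894 -1.191 3.751
endloop
endfacet
facet normal 0.605 -0.695 0.389
outer loop
vertex 1.267 -1.627 3.948
vertex 1.894 -1.191 3.751
vertex 1.552 -1.095 4.455
endloop
endfacet
facet normal -0.117 -0.028 0.993
outer loop
vertex 0.773 -1.171 4.361
vertex 1.552 -1.095 4.455
vertex 1.095 -0.453 4.419
endloop
endfacet
facet normal -0.949 -0.227 0.217
outer loop
vertex 0.633 -1.314 3.598
vertex 0.773 -1.171 4.361
vertex 0.526 -0.589 3.889
endloop
endfacet
facet normal -0.450 -0.366 -0.814
outer loop
vertex 1.325 -1.327 3.221
vertex 0.633 -1.314 3.598
vertex 0.868 -0.685 3.185
endloop
endfacet
facet normal 0.691 -0.255 -0.676
outer loop
vertex 1.894 -1.191 3.751
vertex 1.325 -1.327 3.221
vertex 1.647 -0.609 3.279
endloop
endfacet
facet normal 0.896 -0.045 0.441
outer loop
vertex 1.552 -1.095 4.455
vertex 1.894 -1.191 3.751
vertex 1.787 -0.466 4.042
endloop
endfacet
facet normal -0.653 -0.210 -0.728
outer loop
vertex -3.176 2.493 0.861
vertex -3.67 3.401 1.042
vertex -2.381 3.103 -0.028
endloop
endfacet
facet normal 0.471 -0.865 -0.172
outer loop
vertex -1.03 3.539 1.478
vertex -3.176 2.493 0.861
vertex -2.381 3.103 -0.028
endloop
endfacet
facet normal -0.653 -0.211 -0.728
outer loop
vertex -2.381 3.103 -0.028
vertex -3.67 3.401 1.042
vertex -2.875 4.011 0.152
endloop
endfacet
facet normal 0.594 0.455 -0.664
outer loop
vertex -2.875 4.011 0.152
vertex -1.03 3.539 1.478
vertex -2.381 3.103 -0.028
endloop
endfacet
facet normal -0.593 -0.455 0.664
outer loop
vertex -3.176 2.493 0.861
vertex -2.319 3.837 2.548
vertex -3.67 3.401 1.042
endloop
endfacet
facet normal 0.471 -0.865 -0.172
outer loop
vertex -1.825 2.929 2.368
vertex -3.176 2.493 0.861
vertex -1.03 3.539 1.478
endloop
endfacet
facet normal -0.594 -0.455 0.664
outer loop
vertex -1.825 2.929 2.368
vertex -2.319 3.837 2.548
vertex -3.176 2.493 0.861
endloop
endfacet
facet normal -0.471 0.865 0.172
outer loop
vertex -3.67 3.401 1.042
vertex -2.319 3.837 2.548
vertex -2.875 4.011 0.152
endloop
endfacet
facet normal 0.593 0.455 -0.664
outer loop
vertex -1.524 4.447 1.659
vertex -1.03 3.539 1.478
vertex -2.875 4.011 0.152
endloop
endfacet
facet normal -0.471 0.865 0.172
outer loop
vertex -2.875 4.011 0.152
vertex -2.319 3.837 2.548
vertex -1.524 4.447 1.659
endloop
endfacet
facet normal 0.653 0.210 0.728
outer loop
vertex -1.524 4.447 1.659
vertex -1.825 2.929 2.368
vertex -1.03 3.539 1.478
endloop
endfacet
facet normal 0.652 0.211 0.728
outer loop
vertex -2.319 3.837 2.548
vertex -1.825 2.929 2.368
vertex -1.524 4.447 1.659
endloop
endfacet
facet normal -0.945 -0.090 0.315
outer loop
vertex -1.183 -2.466 1.62
vertex -1.489 -1.501 0.977
vertex -1.382 -3.036 0.86
endloop
endfacet
facet normal 0.256 -0.804 0.536
outer loop
vertex -0.371 -2.939 0.523
vertex -1.183 -2.466 1.62
vertex -1.382 -3.036 0.86
endloop
endfacet
facet normal -0.945 -0.090 0.315
outer loop
vertex -1.382 -3.036 0.86
vertex -1.489 -1.501 0.977
vertex -1.688 -2.07 0.217
endloop
endfacet
facet normal -0.205 -0.587 -0.784
outer loop
vertex -1.688 -2.07 0.217
vertex -0.371 -2.939 0.523
vertex -1.382 -3.036 0.86
endloop
endfacet
facet normal 0.205 0.587 0.783
outer loop
vertex -1.183 -2.466 1.62
vertex -0.478 -1.404 0.64
vertex -1.489 -1.501 0.977
endloop
endfacet
facet normal 0.255 -0.805 0.536
outer loop
vertex -0.172 -2.37 1.283
vertex -1.183 -2.466 1.62
vertex -0.371 -2.939 0.523
endloop
endfacet
facet normal 0.205 0.587 0.783
outer loop
vertex -0.172 -2.37 1.283
vertex -0.478 -1.404 0.64
vertex -1.183 -2.466 1.62
endloop
endfacet
facet normal -0.256 0.805 -0.536
outer loop
vertex -1.489 -1.501 0.977
vertex -0.478 -1.404 0.64
vertex -1.688 -2.07 0.217
endloop
endfacet
facet normal -0.205 -0.587 -0.783
outer loop
vertex -0.677 -1.974 -0.12
vertex -0.371 -2.939 0.523
vertex -1.688 -2.07 0.217
endloop
endfacet
facet normal -0.255 0.804 -0.536
outer loop
vertex -1.688 -2.07 0.217
vertex -0.478 -1.404 0.64
vertex -0.677 -1.974 -0.12
endloop
endfacet
facet normal 0.945 0.090 -0.315
outer loop
vertex -0.677 -1.974 -0.12
vertex -0.172 -2.37 1.283
vertex -0.371 -2.939 0.523
endloop
endfacet
facet normal 0.945 0.090 -0.315
outer loop
vertex -0.478 -1.404 0.64
vertex -0.172 -2.37 1.283
vertex -0.677 -1.974 -0.12
endloop
endfacet

endsolid


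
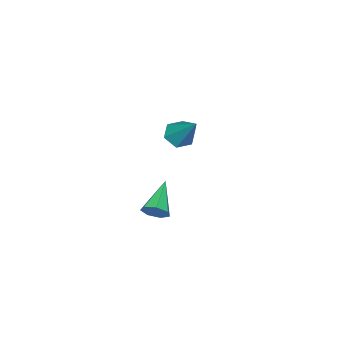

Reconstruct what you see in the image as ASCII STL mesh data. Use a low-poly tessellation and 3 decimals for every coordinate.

solid 
facet normal 0.825 0.322 -0.465
outer loop
vertex 0.879 0.191 -3.397
vertex 0.666 -0.037 -3.933
vertex 0.581 0.528 -3.692
endloop
endfacet
facet normal -0.151 0.572 0.806
outer loop
vertex 0.879 0.191 -3.397
vertex 0.581 0.528 -3.692
vertex -0.726 -0.583 -3.147
endloop
endfacet
facet normal 0.825 0.322 -0.465
outer loop
vertex 0.581 0.528 -3.692
vertex 0.666 -0.037 -3.933
vertex 0.347 0.44 -4.168
endloop
endfacet
facet normal -0.603 0.783 0.151
outer loop
vertex 0.581 0.528 -3.692
vertex 0.347 0.44 -4.168
vertex -0.726 -0.583 -3.147
endloop
endfacet
facet normal 0.824 0.322 -0.465
outer loop
vertex 0.347 0.44 -4.168
vertex 0.666 -0.037 -3.933
vertex 0.353 -0.007 -4.467
endloop
endfacet
facet normal -0.796 0.329 -0.508
outer loop
vertex 0.347 0.44 -4.168
vertex 0.353 -0.007 -4.467
vertex -0.726 -0.583 -3.147
endloop
endfacet
facet normal 0.824 0.325 -0.465
outer loop
vertex 0.353 -0.007 -4.467
vertex 0.666 -0.037 -3.933
vertex 0.596 -0.476 -4.364
endloop
endfacet
facet normal -0.584 -0.451 -0.675
outer loop
vertex 0.353 -0.007 -4.467
vertex 0.596 -0.476 -4.364
vertex -0.726 -0.583 -3.147
endloop
endfacet
facet normal 0.825 0.324 -0.464
outer loop
vertex 0.596 -0.476 -4.364
vertex 0.666 -0.037 -3.933
vertex 0.891 -0.614 -3.936
endloop
endfacet
facet normal -0.128 -0.966 -0.224
outer loop
vertex 0.596 -0.476 -4.364
vertex 0.891 -0.614 -3.936
vertex -0.726 -0.583 -3.147
endloop
endfacet
facet normal 0.824 0.324 -0.465
outer loop
vertex 0.891 -0.614 -3.936
vertex 0.666 -0.037 -3.933
vertex 1.017 -0.317 -3.506
endloop
endfacet
facet normal 0.231 -0.831 0.506
outer loop
vertex 0.891 -0.614 -3.936
vertex 1.017 -0.317 -3.506
vertex -0.726 -0.583 -3.147
endloop
endfacet
facet normal 0.824 0.324 -0.465
outer loop
vertex 1.017 -0.317 -3.506
vertex 0.666 -0.037 -3.933
vertex 0.879 0.191 -3.397
endloop
endfacet
facet normal 0.221 -0.147 0.964
outer loop
vertex 1.017 -0.317 -3.506
vertex 0.879 0.191 -3.397
vertex -0.726 -0.583 -3.147
endloop
endfacet
facet normal -0.275 -0.614 -0.740
outer loop
vertex 0.447 0.845 0.249
vertex -0.059 0.618 0.625
vertex -0.151 1.145 0.222
endloop
endfacet
facet normal 0.420 0.797 -0.434
outer loop
vertex 0.447 0.845 0.249
vertex -0.151 1.145 0.222
vertex 0.479 1.822 2.075
endloop
endfacet
facet normal -0.275 -0.614 -0.740
outer loop
vertex -0.151 1.145 0.222
vertex -0.059 0.618 0.625
vertex -0.657 0.918 0.598
endloop
endfacet
facet normal -0.493 0.858 -0.146
outer loop
vertex -0.151 1.145 0.222
vertex -0.657 0.918 0.598
vertex 0.479 1.822 2.075
endloop
endfacet
facet normal -0.275 -0.614 -0.740
outer loop
vertex -0.657 0.918 0.598
vertex -0.059 0.618 0.625
vertex -0.565 0.391 1.001
endloop
endfacet
facet normal -0.835 0.235 0.498
outer loop
vertex -0.657 0.918 0.598
vertex -0.565 0.391 1.001
vertex 0.479 1.822 2.075
endloop
endfacet
facet normal -0.275 -0.614 -0.740
outer loop
vertex -0.565 0.391 1.001
vertex -0.059 0.618 0.625
vertex 0.033 0.091 1.028
endloop
endfacet
facet normal -0.264 -0.449 0.854
outer loop
vertex -0.565 0.391 1.001
vertex 0.033 0.091 1.028
vertex 0.479 1.822 2.075
endloop
endfacet
facet normal -0.275 -0.614 -0.740
outer loop
vertex 0.033 0.091 1.028
vertex -0.059 0.618 0.625
vertex 0.539 0.318 0.652
endloop
endfacet
facet normal 0.649 -0.509 0.566
outer loop
vertex 0.033 0.091 1.028
vertex 0.539 0.318 0.652
vertex 0.479 1.822 2.075
endloop
endfacet
facet normal -0.275 -0.614 -0.740
outer loop
vertex 0.539 0.318 0.652
vertex -0.059 0.618 0.625
vertex 0.447 0.845 0.249
endloop
endfacet
facet normal 0.990 0.113 -0.078
outer loop
vertex 0.539 0.318 0.652
vertex 0.447 0.845 0.249
vertex 0.479 1.822 2.075
endloop
endfacet

endsolid


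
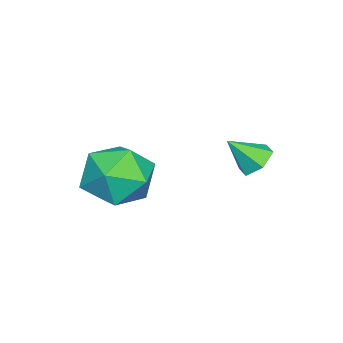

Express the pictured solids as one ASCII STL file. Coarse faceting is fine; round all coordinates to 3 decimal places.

solid 
facet normal -0.693 0.578 -0.432
outer loop
vertex -1.249 -0.555 -0.724
vertex -2.046 -1.349 -0.507
vertex -1.836 -0.524 0.26
endloop
endfacet
facet normal -0.177 0.975 -0.136
outer loop
vertex -1.249 -0.555 -0.724
vertex -1.836 -0.524 0.26
vertex -0.708 -0.319 0.259
endloop
endfacet
facet normal 0.443 0.785 -0.432
outer loop
vertex -1.249 -0.555 -0.724
vertex -0.708 -0.319 0.259
vertex -0.222 -1.016 -0.509
endloop
endfacet
facet normal 0.312 0.272 -0.910
outer loop
vertex -1.249 -0.555 -0.724
vertex -0.222 -1.016 -0.509
vertex -1.049 -1.653 -0.983
endloop
endfacet
facet normal -0.390 0.143 -0.909
outer loop
vertex -1.249 -0.555 -0.724
vertex -1.049 -1.653 -0.983
vertex -2.046 -1.349 -0.507
endloop
endfacet
facet normal -0.148 0.816 0.559
outer loop
vertex -0.708 -0.319 0.259
vertex -1.836 -0.524 0.26
vertex -1.171 -0.967 1.083
endloop
endfacet
facet normal -0.981 0.174 0.082
outer loop
vertex -1.836 -0.524 0.26
vertex -2.046 -1.349 -0.507
vertex -1.998 -1.604 0.609
endloop
endfacet
facet normal -0.492 -0.529 -0.692
outer loop
vertex -2.046 -1.349 -0.507
vertex -1.049 -1.653 -0.983
vertex -1.512 -2.301 -0.159
endloop
endfacet
facet normal 0.645 -0.321 -0.694
outer loop
vertex -1.049 -1.653 -0.983
vertex -0.222 -1.016 -0.509
vertex -0.384 -2.096 -0.16
endloop
endfacet
facet normal 0.857 0.510 0.080
outer loop
vertex -0.222 -1.016 -0.509
vertex -0.708 -0.319 0.259
vertex -0.174 -1.271 0.607
endloop
endfacet
facet normal -0.312 -0.272 0.910
outer loop
vertex -0.971 -2.065 0.824
vertex -1.171 -0.967 1.083
vertex -1.998 -1.604 0.609
endloop
endfacet
facet normal -0.443 -0.785 0.432
outer loop
vertex -0.971 -2.065 0.824
vertex -1.998 -1.604 0.609
vertex -1.512 -2.301 -0.159
endloop
endfacet
facet normal 0.177 -0.975 0.136
outer loop
vertex -0.971 -2.065 0.824
vertex -1.512 -2.301 -0.159
vertex -0.384 -2.096 -0.16
endloop
endfacet
facet normal 0.693 -0.578 0.432
outer loop
vertex -0.971 -2.065 0.824
vertex -0.384 -2.096 -0.16
vertex -0.174 -1.271 0.607
endloop
endfacet
facet normal 0.390 -0.143 0.909
outer loop
vertex -0.971 -2.065 0.824
vertex -0.174 -1.271 0.607
vertex -1.171 -0.967 1.083
endloop
endfacet
facet normal -0.645 0.321 0.694
outer loop
vertex -1.998 -1.604 0.609
vertex -1.171 -0.967 1.083
vertex -1.836 -0.524 0.26
endloop
endfacet
facet normal -0.857 -0.510 -0.080
outer loop
vertex -1.512 -2.301 -0.159
vertex -1.998 -1.604 0.609
vertex -2.046 -1.349 -0.507
endloop
endfacet
facet normal 0.148 -0.816 -0.559
outer loop
vertex -0.384 -2.096 -0.16
vertex -1.512 -2.301 -0.159
vertex -1.049 -1.653 -0.983
endloop
endfacet
facet normal 0.981 -0.174 -0.082
outer loop
vertex -0.174 -1.271 0.607
vertex -0.384 -2.096 -0.16
vertex -0.222 -1.016 -0.509
endloop
endfacet
facet normal 0.492 0.529 0.692
outer loop
vertex -1.171 -0.967 1.083
vertex -0.174 -1.271 0.607
vertex -0.708 -0.319 0.259
endloop
endfacet
facet normal -0.320 0.627 -0.710
outer loop
vertex -3.118 2.078 -0.047
vertex -3.634 1.71 -0.139
vertex -3.652 2.186 0.289
endloop
endfacet
facet normal 0.543 0.414 0.731
outer loop
vertex -3.118 2.078 -0.047
vertex -3.652 2.186 0.289
vertex -3.266 0.99 0.679
endloop
endfacet
facet normal -0.320 0.627 -0.710
outer loop
vertex -3.652 2.186 0.289
vertex -3.634 1.71 -0.139
vertex -4.168 1.819 0.198
endloop
endfacet
facet normal -0.309 0.203 0.929
outer loop
vertex -3.652 2.186 0.289
vertex -4.168 1.819 0.198
vertex -3.266 0.99 0.679
endloop
endfacet
facet normal -0.320 0.627 -0.710
outer loop
vertex -4.168 1.819 0.198
vertex -3.634 1.71 -0.139
vertex -4.15 1.343 -0.23
endloop
endfacet
facet normal -0.714 -0.483 0.507
outer loop
vertex -4.168 1.819 0.198
vertex -4.15 1.343 -0.23
vertex -3.266 0.99 0.679
endloop
endfacet
facet normal -0.320 0.626 -0.711
outer loop
vertex -4.15 1.343 -0.23
vertex -3.634 1.71 -0.139
vertex -3.617 1.234 -0.566
endloop
endfacet
facet normal -0.267 -0.957 -0.112
outer loop
vertex -4.15 1.343 -0.23
vertex -3.617 1.234 -0.566
vertex -3.266 0.99 0.679
endloop
endfacet
facet normal -0.321 0.626 -0.711
outer loop
vertex -3.617 1.234 -0.566
vertex -3.634 1.71 -0.139
vertex -3.101 1.602 -0.475
endloop
endfacet
facet normal 0.588 -0.747 -0.312
outer loop
vertex -3.617 1.234 -0.566
vertex -3.101 1.602 -0.475
vertex -3.266 0.99 0.679
endloop
endfacet
facet normal -0.321 0.627 -0.710
outer loop
vertex -3.101 1.602 -0.475
vertex -3.634 1.71 -0.139
vertex -3.118 2.078 -0.047
endloop
endfacet
facet normal 0.992 -0.062 0.109
outer loop
vertex -3.101 1.602 -0.475
vertex -3.118 2.078 -0.047
vertex -3.266 0.99 0.679
endloop
endfacet

endsolid


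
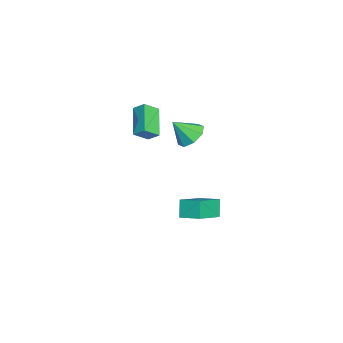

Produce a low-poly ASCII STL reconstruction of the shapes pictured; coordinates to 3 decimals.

solid 
facet normal -0.557 -0.020 0.830
outer loop
vertex -1.801 3.549 -2.035
vertex -3.384 4.569 -3.072
vertex -2.309 2.387 -2.403
endloop
endfacet
facet normal 0.737 -0.475 0.482
outer loop
vertex -1.636 2.411 -3.408
vertex -1.801 3.549 -2.035
vertex -2.309 2.387 -2.403
endloop
endfacet
facet normal -0.557 -0.020 0.830
outer loop
vertex -2.309 2.387 -2.403
vertex -3.384 4.569 -3.072
vertex -3.892 3.408 -3.44
endloop
endfacet
facet normal -0.385 -0.880 -0.279
outer loop
vertex -3.892 3.408 -3.44
vertex -1.636 2.411 -3.408
vertex -2.309 2.387 -2.403
endloop
endfacet
facet normal 0.385 0.880 0.279
outer loop
vertex -1.801 3.549 -2.035
vertex -2.711 4.593 -4.077
vertex -3.384 4.569 -3.072
endloop
endfacet
facet normal 0.736 -0.475 0.482
outer loop
vertex -1.128 3.572 -3.04
vertex -1.801 3.549 -2.035
vertex -1.636 2.411 -3.408
endloop
endfacet
facet normal 0.385 0.880 0.278
outer loop
vertex -1.128 3.572 -3.04
vertex -2.711 4.593 -4.077
vertex -1.801 3.549 -2.035
endloop
endfacet
facet normal -0.736 0.475 -0.482
outer loop
vertex -3.384 4.569 -3.072
vertex -2.711 4.593 -4.077
vertex -3.892 3.408 -3.44
endloop
endfacet
facet normal -0.385 -0.880 -0.278
outer loop
vertex -3.219 3.431 -4.445
vertex -1.636 2.411 -3.408
vertex -3.892 3.408 -3.44
endloop
endfacet
facet normal -0.736 0.475 -0.482
outer loop
vertex -3.892 3.408 -3.44
vertex -2.711 4.593 -4.077
vertex -3.219 3.431 -4.445
endloop
endfacet
facet normal 0.557 0.020 -0.830
outer loop
vertex -3.219 3.431 -4.445
vertex -1.128 3.572 -3.04
vertex -1.636 2.411 -3.408
endloop
endfacet
facet normal 0.557 0.020 -0.830
outer loop
vertex -2.711 4.593 -4.077
vertex -1.128 3.572 -3.04
vertex -3.219 3.431 -4.445
endloop
endfacet
facet normal -0.414 0.680 -0.606
outer loop
vertex -3.71 1.142 4.137
vertex -2.023 1.288 3.149
vertex -3.968 0.507 3.601
endloop
endfacet
facet normal -0.861 -0.075 0.503
outer loop
vertex -3.497 -0.268 4.291
vertex -3.71 1.142 4.137
vertex -3.968 0.507 3.601
endloop
endfacet
facet normal -0.414 0.680 -0.605
outer loop
vertex -3.968 0.507 3.601
vertex -2.023 1.288 3.149
vertex -2.282 0.654 2.613
endloop
endfacet
facet normal -0.297 -0.729 -0.616
outer loop
vertex -2.282 0.654 2.613
vertex -3.497 -0.268 4.291
vertex -3.968 0.507 3.601
endloop
endfacet
facet normal 0.298 0.729 0.616
outer loop
vertex -3.71 1.142 4.137
vertex -1.552 0.513 3.839
vertex -2.023 1.288 3.149
endloop
endfacet
facet normal -0.860 -0.075 0.504
outer loop
vertex -3.238 0.366 4.827
vertex -3.71 1.142 4.137
vertex -3.497 -0.268 4.291
endloop
endfacet
facet normal 0.298 0.729 0.616
outer loop
vertex -3.238 0.366 4.827
vertex -1.552 0.513 3.839
vertex -3.71 1.142 4.137
endloop
endfacet
facet normal 0.861 0.074 -0.504
outer loop
vertex -2.023 1.288 3.149
vertex -1.552 0.513 3.839
vertex -2.282 0.654 2.613
endloop
endfacet
facet normal -0.298 -0.729 -0.616
outer loop
vertex -1.81 -0.122 3.303
vertex -3.497 -0.268 4.291
vertex -2.282 0.654 2.613
endloop
endfacet
facet normal 0.861 0.076 -0.504
outer loop
vertex -2.282 0.654 2.613
vertex -1.552 0.513 3.839
vertex -1.81 -0.122 3.303
endloop
endfacet
facet normal 0.413 -0.680 0.605
outer loop
vertex -1.81 -0.122 3.303
vertex -3.238 0.366 4.827
vertex -3.497 -0.268 4.291
endloop
endfacet
facet normal 0.414 -0.679 0.606
outer loop
vertex -1.552 0.513 3.839
vertex -3.238 0.366 4.827
vertex -1.81 -0.122 3.303
endloop
endfacet
facet normal -0.099 0.650 -0.753
outer loop
vertex -1.239 2.685 2.83
vertex -2.046 3.007 3.214
vertex -1.127 3.236 3.291
endloop
endfacet
facet normal 0.902 -0.370 0.223
outer loop
vertex -1.239 2.685 2.83
vertex -1.127 3.236 3.291
vertex -1.894 2.013 4.366
endloop
endfacet
facet normal -0.099 0.650 -0.754
outer loop
vertex -1.127 3.236 3.291
vertex -2.046 3.007 3.214
vertex -1.553 3.653 3.706
endloop
endfacet
facet normal 0.746 0.109 0.657
outer loop
vertex -1.127 3.236 3.291
vertex -1.553 3.653 3.706
vertex -1.894 2.013 4.366
endloop
endfacet
facet normal -0.099 0.650 -0.754
outer loop
vertex -1.553 3.653 3.706
vertex -2.046 3.007 3.214
vertex -2.268 3.692 3.834
endloop
endfacet
facet normal 0.184 0.334 0.925
outer loop
vertex -1.553 3.653 3.706
vertex -2.268 3.692 3.834
vertex -1.894 2.013 4.366
endloop
endfacet
facet normal -0.098 0.650 -0.753
outer loop
vertex -2.268 3.692 3.834
vertex -2.046 3.007 3.214
vertex -2.853 3.33 3.598
endloop
endfacet
facet normal -0.459 0.174 0.871
outer loop
vertex -2.268 3.692 3.834
vertex -2.853 3.33 3.598
vertex -1.894 2.013 4.366
endloop
endfacet
facet normal -0.098 0.650 -0.753
outer loop
vertex -2.853 3.33 3.598
vertex -2.046 3.007 3.214
vertex -2.964 2.779 3.137
endloop
endfacet
facet normal -0.804 -0.278 0.526
outer loop
vertex -2.853 3.33 3.598
vertex -2.964 2.779 3.137
vertex -1.894 2.013 4.366
endloop
endfacet
facet normal -0.098 0.650 -0.754
outer loop
vertex -2.964 2.779 3.137
vertex -2.046 3.007 3.214
vertex -2.538 2.361 2.721
endloop
endfacet
facet normal -0.649 -0.755 0.094
outer loop
vertex -2.964 2.779 3.137
vertex -2.538 2.361 2.721
vertex -1.894 2.013 4.366
endloop
endfacet
facet normal -0.099 0.650 -0.753
outer loop
vertex -2.538 2.361 2.721
vertex -2.046 3.007 3.214
vertex -1.823 2.323 2.594
endloop
endfacet
facet normal -0.083 -0.981 -0.175
outer loop
vertex -2.538 2.361 2.721
vertex -1.823 2.323 2.594
vertex -1.894 2.013 4.366
endloop
endfacet
facet normal -0.099 0.650 -0.753
outer loop
vertex -1.823 2.323 2.594
vertex -2.046 3.007 3.214
vertex -1.239 2.685 2.83
endloop
endfacet
facet normal 0.558 -0.821 -0.121
outer loop
vertex -1.823 2.323 2.594
vertex -1.239 2.685 2.83
vertex -1.894 2.013 4.366
endloop
endfacet

endsolid


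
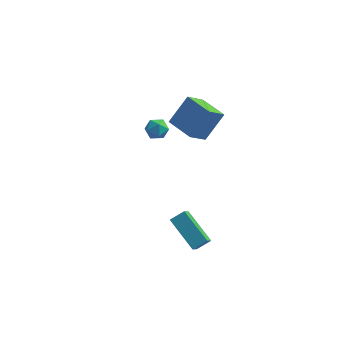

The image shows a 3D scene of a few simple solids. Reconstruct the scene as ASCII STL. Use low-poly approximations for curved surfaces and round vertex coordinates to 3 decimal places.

solid 
facet normal 0.006 0.296 0.955
outer loop
vertex -1.947 2.599 0.742
vertex -2.575 2.319 0.833
vertex -2.006 1.939 0.947
endloop
endfacet
facet normal 0.670 0.165 0.724
outer loop
vertex -1.947 2.599 0.742
vertex -2.006 1.939 0.947
vertex -1.533 2.112 0.47
endloop
endfacet
facet normal 0.795 0.586 0.161
outer loop
vertex -1.947 2.599 0.742
vertex -1.533 2.112 0.47
vertex -1.81 2.6 0.062
endloop
endfacet
facet normal 0.209 0.977 0.044
outer loop
vertex -1.947 2.599 0.742
vertex -1.81 2.6 0.062
vertex -2.454 2.728 0.286
endloop
endfacet
facet normal -0.278 0.798 0.535
outer loop
vertex -1.947 2.599 0.742
vertex -2.454 2.728 0.286
vertex -2.575 2.319 0.833
endloop
endfacet
facet normal 0.695 -0.513 0.503
outer loop
vertex -1.533 2.112 0.47
vertex -2.006 1.939 0.947
vertex -1.906 1.532 0.394
endloop
endfacet
facet normal -0.376 -0.300 0.877
outer loop
vertex -2.006 1.939 0.947
vertex -2.575 2.319 0.833
vertex -2.55 1.66 0.618
endloop
endfacet
facet normal -0.836 0.512 0.198
outer loop
vertex -2.575 2.319 0.833
vertex -2.454 2.728 0.286
vertex -2.827 2.148 0.21
endloop
endfacet
facet normal -0.049 0.800 -0.598
outer loop
vertex -2.454 2.728 0.286
vertex -1.81 2.6 0.062
vertex -2.354 2.321 -0.267
endloop
endfacet
facet normal 0.897 0.167 -0.409
outer loop
vertex -1.81 2.6 0.062
vertex -1.533 2.112 0.47
vertex -1.785 1.941 -0.153
endloop
endfacet
facet normal -0.209 -0.977 -0.044
outer loop
vertex -2.413 1.661 -0.062
vertex -1.906 1.532 0.394
vertex -2.55 1.66 0.618
endloop
endfacet
facet normal -0.795 -0.586 -0.161
outer loop
vertex -2.413 1.661 -0.062
vertex -2.55 1.66 0.618
vertex -2.827 2.148 0.21
endloop
endfacet
facet normal -0.670 -0.165 -0.724
outer loop
vertex -2.413 1.661 -0.062
vertex -2.827 2.148 0.21
vertex -2.354 2.321 -0.267
endloop
endfacet
facet normal -0.006 -0.296 -0.955
outer loop
vertex -2.413 1.661 -0.062
vertex -2.354 2.321 -0.267
vertex -1.785 1.941 -0.153
endloop
endfacet
facet normal 0.278 -0.798 -0.535
outer loop
vertex -2.413 1.661 -0.062
vertex -1.785 1.941 -0.153
vertex -1.906 1.532 0.394
endloop
endfacet
facet normal 0.049 -0.800 0.598
outer loop
vertex -2.55 1.66 0.618
vertex -1.906 1.532 0.394
vertex -2.006 1.939 0.947
endloop
endfacet
facet normal -0.897 -0.167 0.409
outer loop
vertex -2.827 2.148 0.21
vertex -2.55 1.66 0.618
vertex -2.575 2.319 0.833
endloop
endfacet
facet normal -0.695 0.513 -0.503
outer loop
vertex -2.354 2.321 -0.267
vertex -2.827 2.148 0.21
vertex -2.454 2.728 0.286
endloop
endfacet
facet normal 0.376 0.300 -0.877
outer loop
vertex -1.785 1.941 -0.153
vertex -2.354 2.321 -0.267
vertex -1.81 2.6 0.062
endloop
endfacet
facet normal 0.836 -0.512 -0.198
outer loop
vertex -1.906 1.532 0.394
vertex -1.785 1.941 -0.153
vertex -1.533 2.112 0.47
endloop
endfacet
facet normal -0.414 -0.630 0.658
outer loop
vertex 0.907 0.392 4.036
vertex -0.388 1.328 4.118
vertex 0.157 -0.528 2.683
endloop
endfacet
facet normal 0.809 -0.585 -0.051
outer loop
vertex 0.748 0.372 1.742
vertex 0.907 0.392 4.036
vertex 0.157 -0.528 2.683
endloop
endfacet
facet normal -0.413 -0.630 0.658
outer loop
vertex 0.157 -0.528 2.683
vertex -0.388 1.328 4.118
vertex -1.138 0.407 2.765
endloop
endfacet
facet normal -0.417 -0.512 -0.751
outer loop
vertex -1.138 0.407 2.765
vertex 0.748 0.372 1.742
vertex 0.157 -0.528 2.683
endloop
endfacet
facet normal 0.417 0.511 0.751
outer loop
vertex 0.907 0.392 4.036
vertex 0.203 2.228 3.177
vertex -0.388 1.328 4.118
endloop
endfacet
facet normal 0.810 -0.584 -0.051
outer loop
vertex 1.498 1.293 3.095
vertex 0.907 0.392 4.036
vertex 0.748 0.372 1.742
endloop
endfacet
facet normal 0.417 0.511 0.751
outer loop
vertex 1.498 1.293 3.095
vertex 0.203 2.228 3.177
vertex 0.907 0.392 4.036
endloop
endfacet
facet normal -0.810 0.585 0.051
outer loop
vertex -0.388 1.328 4.118
vertex 0.203 2.228 3.177
vertex -1.138 0.407 2.765
endloop
endfacet
facet normal -0.417 -0.511 -0.751
outer loop
vertex -0.547 1.308 1.824
vertex 0.748 0.372 1.742
vertex -1.138 0.407 2.765
endloop
endfacet
facet normal -0.810 0.585 0.051
outer loop
vertex -1.138 0.407 2.765
vertex 0.203 2.228 3.177
vertex -0.547 1.308 1.824
endloop
endfacet
facet normal 0.413 0.630 -0.658
outer loop
vertex -0.547 1.308 1.824
vertex 1.498 1.293 3.095
vertex 0.748 0.372 1.742
endloop
endfacet
facet normal 0.413 0.630 -0.657
outer loop
vertex 0.203 2.228 3.177
vertex 1.498 1.293 3.095
vertex -0.547 1.308 1.824
endloop
endfacet
facet normal -0.726 -0.474 -0.499
outer loop
vertex 0.975 -3.489 -3.522
vertex -0.44 -2.371 -2.526
vertex 1.021 -2.726 -4.313
endloop
endfacet
facet normal 0.687 -0.543 -0.484
outer loop
vertex 1.66 -2.309 -3.874
vertex 0.975 -3.489 -3.522
vertex 1.021 -2.726 -4.313
endloop
endfacet
facet normal -0.726 -0.473 -0.499
outer loop
vertex 1.021 -2.726 -4.313
vertex -0.44 -2.371 -2.526
vertex -0.393 -1.608 -3.317
endloop
endfacet
facet normal 0.042 0.693 -0.719
outer loop
vertex -0.393 -1.608 -3.317
vertex 1.66 -2.309 -3.874
vertex 1.021 -2.726 -4.313
endloop
endfacet
facet normal -0.042 -0.693 0.719
outer loop
vertex 0.975 -3.489 -3.522
vertex 0.199 -1.954 -2.087
vertex -0.44 -2.371 -2.526
endloop
endfacet
facet normal 0.687 -0.543 -0.483
outer loop
vertex 1.613 -3.072 -3.083
vertex 0.975 -3.489 -3.522
vertex 1.66 -2.309 -3.874
endloop
endfacet
facet normal -0.042 -0.693 0.719
outer loop
vertex 1.613 -3.072 -3.083
vertex 0.199 -1.954 -2.087
vertex 0.975 -3.489 -3.522
endloop
endfacet
facet normal -0.687 0.543 0.483
outer loop
vertex -0.44 -2.371 -2.526
vertex 0.199 -1.954 -2.087
vertex -0.393 -1.608 -3.317
endloop
endfacet
facet normal 0.042 0.693 -0.719
outer loop
vertex 0.245 -1.191 -2.878
vertex 1.66 -2.309 -3.874
vertex -0.393 -1.608 -3.317
endloop
endfacet
facet normal -0.687 0.542 0.483
outer loop
vertex -0.393 -1.608 -3.317
vertex 0.199 -1.954 -2.087
vertex 0.245 -1.191 -2.878
endloop
endfacet
facet normal 0.726 0.473 0.500
outer loop
vertex 0.245 -1.191 -2.878
vertex 1.613 -3.072 -3.083
vertex 1.66 -2.309 -3.874
endloop
endfacet
facet normal 0.726 0.474 0.499
outer loop
vertex 0.199 -1.954 -2.087
vertex 1.613 -3.072 -3.083
vertex 0.245 -1.191 -2.878
endloop
endfacet

endsolid


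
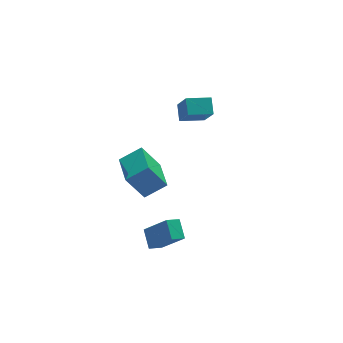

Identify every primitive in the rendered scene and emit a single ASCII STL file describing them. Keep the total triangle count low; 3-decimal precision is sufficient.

solid 
facet normal -0.463 0.475 -0.748
outer loop
vertex -0.667 -2.883 -3.795
vertex 0.067 -2.732 -4.153
vertex -0.745 -3.865 -4.37
endloop
endfacet
facet normal -0.884 -0.182 0.430
outer loop
vertex 0.133 -4.768 -2.947
vertex -0.667 -2.883 -3.795
vertex -0.745 -3.865 -4.37
endloop
endfacet
facet normal -0.462 0.475 -0.749
outer loop
vertex -0.745 -3.865 -4.37
vertex 0.067 -2.732 -4.153
vertex -0.011 -3.714 -4.727
endloop
endfacet
facet normal -0.068 -0.861 -0.504
outer loop
vertex -0.011 -3.714 -4.727
vertex 0.133 -4.768 -2.947
vertex -0.745 -3.865 -4.37
endloop
endfacet
facet normal 0.069 0.861 0.504
outer loop
vertex -0.667 -2.883 -3.795
vertex 0.945 -3.635 -2.73
vertex 0.067 -2.732 -4.153
endloop
endfacet
facet normal -0.884 -0.181 0.431
outer loop
vertex 0.211 -3.786 -2.373
vertex -0.667 -2.883 -3.795
vertex 0.133 -4.768 -2.947
endloop
endfacet
facet normal 0.068 0.861 0.504
outer loop
vertex 0.211 -3.786 -2.373
vertex 0.945 -3.635 -2.73
vertex -0.667 -2.883 -3.795
endloop
endfacet
facet normal 0.884 0.181 -0.430
outer loop
vertex 0.067 -2.732 -4.153
vertex 0.945 -3.635 -2.73
vertex -0.011 -3.714 -4.727
endloop
endfacet
facet normal -0.069 -0.861 -0.504
outer loop
vertex 0.867 -4.617 -3.305
vertex 0.133 -4.768 -2.947
vertex -0.011 -3.714 -4.727
endloop
endfacet
facet normal 0.884 0.182 -0.430
outer loop
vertex -0.011 -3.714 -4.727
vertex 0.945 -3.635 -2.73
vertex 0.867 -4.617 -3.305
endloop
endfacet
facet normal 0.463 -0.474 0.749
outer loop
vertex 0.867 -4.617 -3.305
vertex 0.211 -3.786 -2.373
vertex 0.133 -4.768 -2.947
endloop
endfacet
facet normal 0.462 -0.475 0.749
outer loop
vertex 0.945 -3.635 -2.73
vertex 0.211 -3.786 -2.373
vertex 0.867 -4.617 -3.305
endloop
endfacet
facet normal -0.979 0.119 0.166
outer loop
vertex 2.48 -0.37 3.628
vertex 2.368 0.567 2.299
vertex 2.289 -1.171 3.078
endloop
endfacet
facet normal 0.068 -0.576 0.815
outer loop
vertex 3.572 -1.327 2.861
vertex 2.48 -0.37 3.628
vertex 2.289 -1.171 3.078
endloop
endfacet
facet normal -0.979 0.119 0.166
outer loop
vertex 2.289 -1.171 3.078
vertex 2.368 0.567 2.299
vertex 2.178 -0.234 1.75
endloop
endfacet
facet normal -0.192 -0.809 -0.555
outer loop
vertex 2.178 -0.234 1.75
vertex 3.572 -1.327 2.861
vertex 2.289 -1.171 3.078
endloop
endfacet
facet normal 0.192 0.810 0.555
outer loop
vertex 2.48 -0.37 3.628
vertex 3.651 0.411 2.082
vertex 2.368 0.567 2.299
endloop
endfacet
facet normal 0.069 -0.575 0.815
outer loop
vertex 3.762 -0.526 3.41
vertex 2.48 -0.37 3.628
vertex 3.572 -1.327 2.861
endloop
endfacet
facet normal 0.193 0.809 0.555
outer loop
vertex 3.762 -0.526 3.41
vertex 3.651 0.411 2.082
vertex 2.48 -0.37 3.628
endloop
endfacet
facet normal -0.068 0.575 -0.815
outer loop
vertex 2.368 0.567 2.299
vertex 3.651 0.411 2.082
vertex 2.178 -0.234 1.75
endloop
endfacet
facet normal -0.193 -0.810 -0.555
outer loop
vertex 3.46 -0.39 1.532
vertex 3.572 -1.327 2.861
vertex 2.178 -0.234 1.75
endloop
endfacet
facet normal -0.068 0.576 -0.815
outer loop
vertex 2.178 -0.234 1.75
vertex 3.651 0.411 2.082
vertex 3.46 -0.39 1.532
endloop
endfacet
facet normal 0.979 -0.118 -0.166
outer loop
vertex 3.46 -0.39 1.532
vertex 3.762 -0.526 3.41
vertex 3.572 -1.327 2.861
endloop
endfacet
facet normal 0.979 -0.119 -0.166
outer loop
vertex 3.651 0.411 2.082
vertex 3.762 -0.526 3.41
vertex 3.46 -0.39 1.532
endloop
endfacet
facet normal -0.853 0.074 -0.516
outer loop
vertex -0.74 -0.322 -2.114
vertex -0.454 1.566 -2.318
vertex 0.159 -0.623 -3.644
endloop
endfacet
facet normal -0.149 -0.983 0.106
outer loop
vertex 1.354 -0.726 -2.922
vertex -0.74 -0.322 -2.114
vertex 0.159 -0.623 -3.644
endloop
endfacet
facet normal -0.853 0.074 -0.516
outer loop
vertex 0.159 -0.623 -3.644
vertex -0.454 1.566 -2.318
vertex 0.445 1.265 -3.848
endloop
endfacet
facet normal 0.499 -0.167 -0.850
outer loop
vertex 0.445 1.265 -3.848
vertex 1.354 -0.726 -2.922
vertex 0.159 -0.623 -3.644
endloop
endfacet
facet normal -0.499 0.167 0.850
outer loop
vertex -0.74 -0.322 -2.114
vertex 0.741 1.463 -1.596
vertex -0.454 1.566 -2.318
endloop
endfacet
facet normal -0.149 -0.983 0.106
outer loop
vertex 0.455 -0.425 -1.392
vertex -0.74 -0.322 -2.114
vertex 1.354 -0.726 -2.922
endloop
endfacet
facet normal -0.499 0.167 0.850
outer loop
vertex 0.455 -0.425 -1.392
vertex 0.741 1.463 -1.596
vertex -0.74 -0.322 -2.114
endloop
endfacet
facet normal 0.149 0.983 -0.106
outer loop
vertex -0.454 1.566 -2.318
vertex 0.741 1.463 -1.596
vertex 0.445 1.265 -3.848
endloop
endfacet
facet normal 0.499 -0.167 -0.850
outer loop
vertex 1.64 1.162 -3.126
vertex 1.354 -0.726 -2.922
vertex 0.445 1.265 -3.848
endloop
endfacet
facet normal 0.149 0.983 -0.106
outer loop
vertex 0.445 1.265 -3.848
vertex 0.741 1.463 -1.596
vertex 1.64 1.162 -3.126
endloop
endfacet
facet normal 0.853 -0.074 0.516
outer loop
vertex 1.64 1.162 -3.126
vertex 0.455 -0.425 -1.392
vertex 1.354 -0.726 -2.922
endloop
endfacet
facet normal 0.853 -0.074 0.516
outer loop
vertex 0.741 1.463 -1.596
vertex 0.455 -0.425 -1.392
vertex 1.64 1.162 -3.126
endloop
endfacet

endsolid
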